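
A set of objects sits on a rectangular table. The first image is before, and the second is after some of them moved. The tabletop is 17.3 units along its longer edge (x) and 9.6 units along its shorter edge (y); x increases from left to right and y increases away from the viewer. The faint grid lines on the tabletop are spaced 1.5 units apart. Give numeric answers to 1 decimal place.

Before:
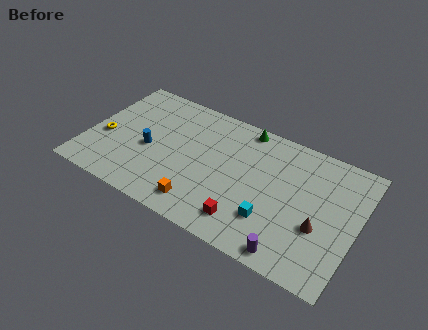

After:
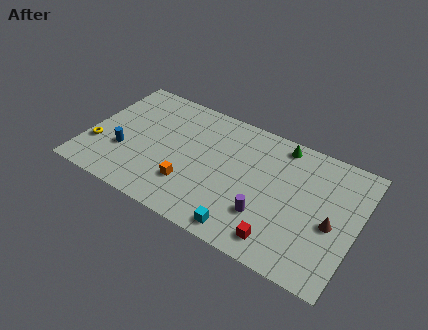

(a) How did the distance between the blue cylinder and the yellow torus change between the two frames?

-1.2

Before: roughly 2.9 units apart; after: 1.7. That's 1.2 units closer together.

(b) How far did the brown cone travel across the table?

0.9

The brown cone was near (15.1, 3.6) before and (15.8, 4.2) after, so it travelled √(0.7² + 0.6²) ≈ 0.9 units.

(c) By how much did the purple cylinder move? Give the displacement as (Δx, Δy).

(-1.9, 1.8)

The purple cylinder was at about (13.7, 1.0) and moved to about (11.8, 2.8).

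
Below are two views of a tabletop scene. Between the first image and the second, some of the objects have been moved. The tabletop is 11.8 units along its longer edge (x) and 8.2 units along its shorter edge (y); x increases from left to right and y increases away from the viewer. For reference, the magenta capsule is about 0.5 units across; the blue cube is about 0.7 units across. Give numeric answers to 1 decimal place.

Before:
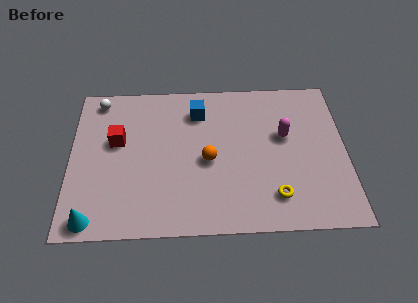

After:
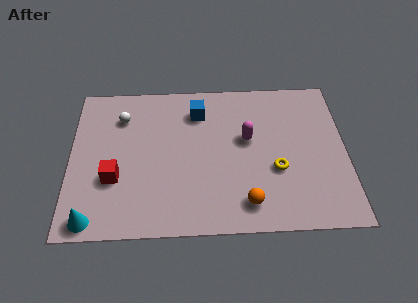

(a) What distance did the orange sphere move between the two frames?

2.8

The orange sphere was near (5.9, 3.7) before and (7.5, 1.4) after, so it travelled √(1.6² + 2.3²) ≈ 2.8 units.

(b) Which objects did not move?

the blue cube and the cyan cone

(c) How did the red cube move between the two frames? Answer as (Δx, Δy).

(-0.1, -2.0)

The red cube was at about (2.0, 4.9) and moved to about (1.9, 2.9).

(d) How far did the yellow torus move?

1.4

From (8.7, 1.7) to (8.8, 3.1), the yellow torus covered √(0.1² + 1.4²) ≈ 1.4 units.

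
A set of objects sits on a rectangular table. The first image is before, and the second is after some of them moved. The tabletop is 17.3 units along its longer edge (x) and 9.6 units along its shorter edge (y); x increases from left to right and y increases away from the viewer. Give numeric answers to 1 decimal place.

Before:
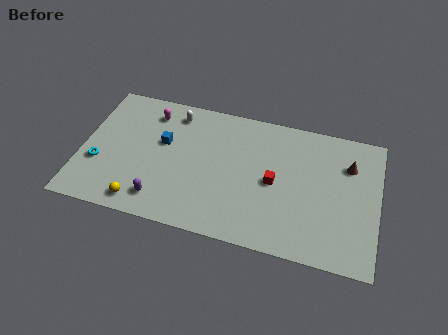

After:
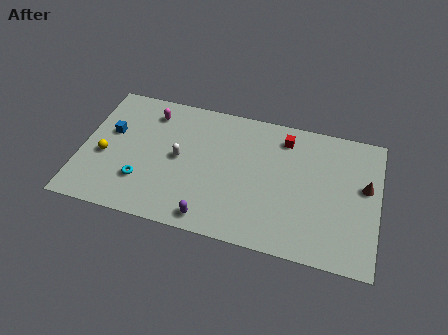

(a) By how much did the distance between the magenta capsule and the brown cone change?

+1.2

They were about 11.7 units apart before and 12.9 after — 1.2 units further apart.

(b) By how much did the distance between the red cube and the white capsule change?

-0.3

The distance was about 7.0 in the first image and 6.7 in the second, so they moved 0.3 units closer together.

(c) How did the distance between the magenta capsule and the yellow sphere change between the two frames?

-2.1

They were about 6.6 units apart before and 4.5 after — 2.1 units closer together.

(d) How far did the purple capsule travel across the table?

3.0

The purple capsule moved from about (4.9, 1.7) to (7.8, 1.1), a distance of √(2.9² + 0.6²) ≈ 3.0.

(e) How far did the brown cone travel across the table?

1.6

The brown cone moved from about (15.5, 6.9) to (16.5, 5.6), a distance of √(1.0² + 1.3²) ≈ 1.6.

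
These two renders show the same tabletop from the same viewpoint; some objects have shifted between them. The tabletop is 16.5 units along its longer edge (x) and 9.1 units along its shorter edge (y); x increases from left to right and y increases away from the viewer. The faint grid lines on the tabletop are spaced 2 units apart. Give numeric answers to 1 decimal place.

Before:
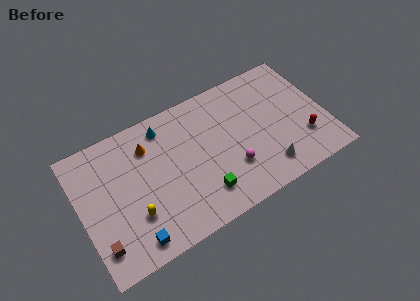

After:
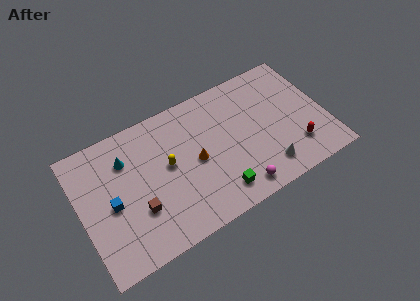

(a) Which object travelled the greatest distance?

the orange cone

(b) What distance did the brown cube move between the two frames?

2.9

From (0.9, 1.9) to (3.6, 3.0), the brown cube covered √(2.7² + 1.1²) ≈ 2.9 units.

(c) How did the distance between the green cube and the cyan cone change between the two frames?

+1.5

They were about 6.0 units apart before and 7.5 after — 1.5 units further apart.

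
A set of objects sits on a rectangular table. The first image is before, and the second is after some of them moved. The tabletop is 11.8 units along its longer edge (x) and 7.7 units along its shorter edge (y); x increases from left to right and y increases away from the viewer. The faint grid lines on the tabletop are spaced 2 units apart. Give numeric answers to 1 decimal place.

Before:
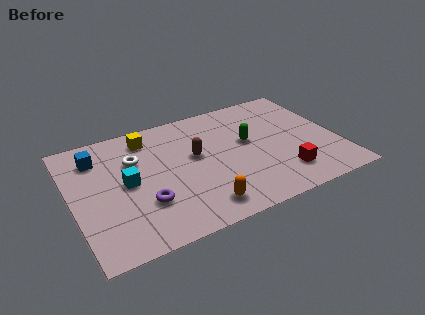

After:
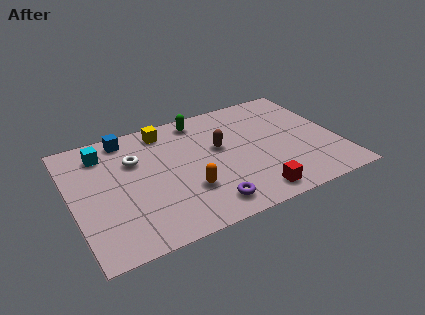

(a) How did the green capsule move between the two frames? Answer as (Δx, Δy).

(-1.9, 2.3)

The green capsule started near (7.9, 4.4) and ended near (6.0, 6.7).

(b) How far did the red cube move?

1.7

From (9.1, 1.7) to (7.6, 1.0), the red cube covered √(1.5² + 0.7²) ≈ 1.7 units.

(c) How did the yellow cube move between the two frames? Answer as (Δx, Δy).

(0.8, 0.2)

From the two frames, the yellow cube sits at roughly (3.6, 6.4) before and (4.4, 6.6) after.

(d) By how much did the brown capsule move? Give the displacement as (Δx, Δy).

(1.1, 0.1)

From the two frames, the brown capsule sits at roughly (5.5, 4.4) before and (6.6, 4.5) after.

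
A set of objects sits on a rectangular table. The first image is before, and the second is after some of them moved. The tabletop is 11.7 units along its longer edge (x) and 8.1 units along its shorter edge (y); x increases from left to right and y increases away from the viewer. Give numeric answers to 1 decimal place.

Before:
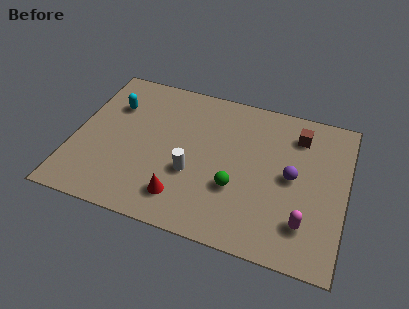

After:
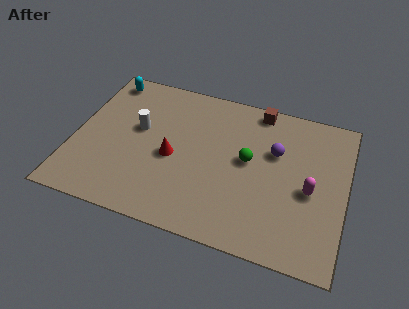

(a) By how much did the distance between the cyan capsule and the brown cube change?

-1.3

The distance was about 8.0 in the first image and 6.7 in the second, so they moved 1.3 units closer together.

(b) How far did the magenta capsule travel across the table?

1.7

The magenta capsule was near (10.1, 1.9) before and (10.2, 3.6) after, so it travelled √(0.1² + 1.7²) ≈ 1.7 units.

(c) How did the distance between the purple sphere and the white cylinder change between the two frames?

+1.6

They were about 4.3 units apart before and 5.9 after — 1.6 units further apart.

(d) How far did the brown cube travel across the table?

2.0

The brown cube was near (9.5, 6.4) before and (7.7, 7.3) after, so it travelled √(1.8² + 0.9²) ≈ 2.0 units.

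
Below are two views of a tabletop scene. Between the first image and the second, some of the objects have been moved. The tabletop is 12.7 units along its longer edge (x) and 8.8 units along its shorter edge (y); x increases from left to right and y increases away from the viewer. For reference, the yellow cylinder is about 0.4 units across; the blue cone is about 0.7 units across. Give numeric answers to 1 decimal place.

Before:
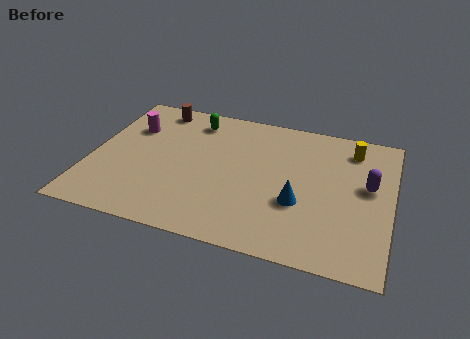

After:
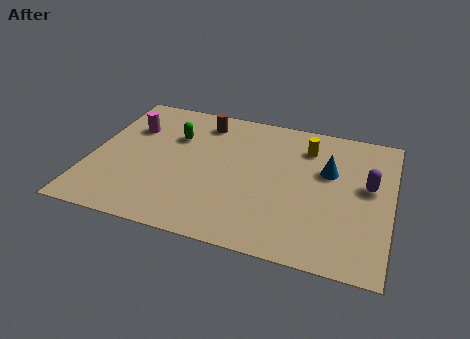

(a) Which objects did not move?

the purple capsule and the magenta cylinder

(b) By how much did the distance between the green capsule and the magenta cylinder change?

-1.0

The distance was about 2.9 in the first image and 1.9 in the second, so they moved 1.0 units closer together.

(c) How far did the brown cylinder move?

2.1

From (2.4, 7.7) to (4.5, 7.3), the brown cylinder covered √(2.1² + 0.4²) ≈ 2.1 units.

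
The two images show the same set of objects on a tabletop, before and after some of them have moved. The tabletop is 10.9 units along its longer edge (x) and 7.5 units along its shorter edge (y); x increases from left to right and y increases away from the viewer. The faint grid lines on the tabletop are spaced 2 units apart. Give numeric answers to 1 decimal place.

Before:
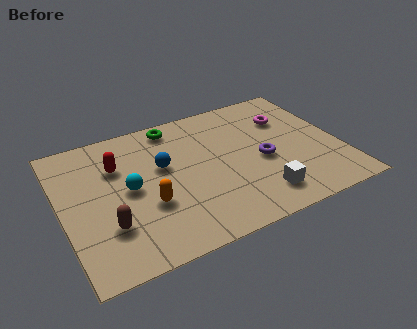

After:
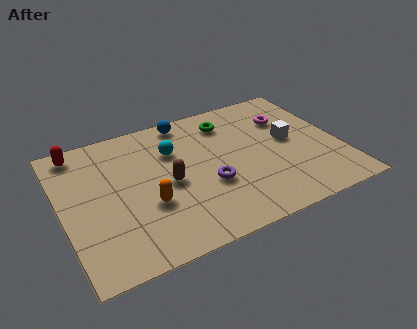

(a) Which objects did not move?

the orange capsule and the magenta torus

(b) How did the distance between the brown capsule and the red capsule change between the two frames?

+1.4

Before: roughly 3.1 units apart; after: 4.5. That's 1.4 units further apart.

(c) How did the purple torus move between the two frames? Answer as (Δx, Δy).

(-2.2, -0.5)

The purple torus started near (7.8, 3.3) and ended near (5.6, 2.8).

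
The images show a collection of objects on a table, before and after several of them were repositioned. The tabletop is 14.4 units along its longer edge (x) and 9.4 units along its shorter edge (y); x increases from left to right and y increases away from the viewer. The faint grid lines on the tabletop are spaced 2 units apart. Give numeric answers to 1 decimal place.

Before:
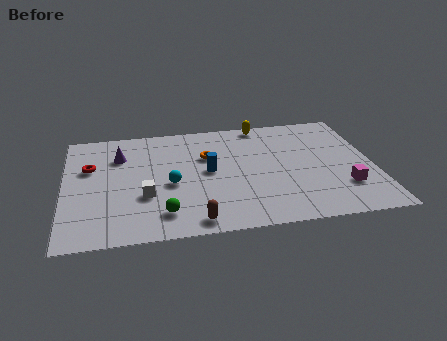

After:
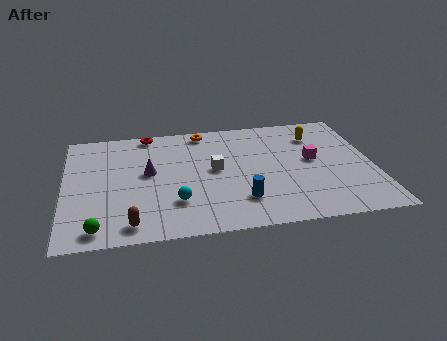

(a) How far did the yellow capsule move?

2.9

The yellow capsule moved from about (9.4, 8.6) to (11.9, 7.2), a distance of √(2.5² + 1.4²) ≈ 2.9.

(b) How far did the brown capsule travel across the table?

2.9

From (5.9, 1.0) to (3.0, 1.2), the brown capsule covered √(2.9² + 0.2²) ≈ 2.9 units.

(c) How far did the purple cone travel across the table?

2.1

The purple cone was near (2.6, 6.8) before and (3.9, 5.2) after, so it travelled √(1.3² + 1.6²) ≈ 2.1 units.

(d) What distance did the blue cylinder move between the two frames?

3.0

From (6.7, 4.9) to (8.1, 2.3), the blue cylinder covered √(1.4² + 2.6²) ≈ 3.0 units.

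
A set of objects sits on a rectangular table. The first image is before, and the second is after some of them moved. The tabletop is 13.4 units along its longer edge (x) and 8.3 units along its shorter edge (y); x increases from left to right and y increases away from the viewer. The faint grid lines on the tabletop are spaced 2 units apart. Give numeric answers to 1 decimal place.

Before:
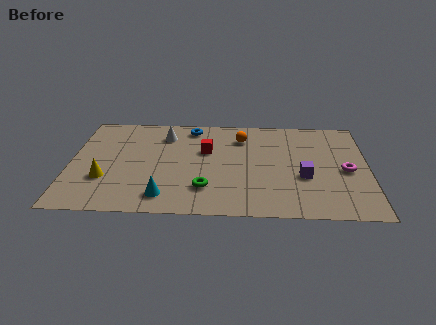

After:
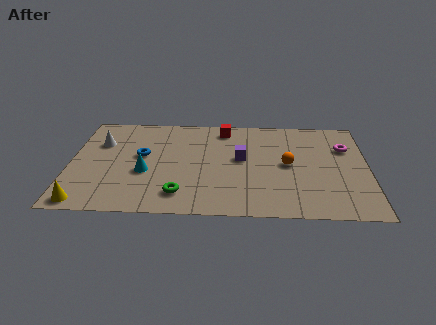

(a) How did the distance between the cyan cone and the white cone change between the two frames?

-1.9

The distance was about 5.1 in the first image and 3.2 in the second, so they moved 1.9 units closer together.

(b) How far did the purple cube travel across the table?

3.1

The purple cube moved from about (10.5, 3.2) to (7.7, 4.6), a distance of √(2.8² + 1.4²) ≈ 3.1.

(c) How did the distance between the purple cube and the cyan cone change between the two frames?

-2.0

Before: roughly 6.5 units apart; after: 4.5. That's 2.0 units closer together.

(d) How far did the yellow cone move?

2.1

The yellow cone was near (1.6, 2.7) before and (0.8, 0.8) after, so it travelled √(0.8² + 1.9²) ≈ 2.1 units.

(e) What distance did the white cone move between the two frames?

3.0

The white cone was near (4.2, 6.5) before and (1.3, 5.7) after, so it travelled √(2.9² + 0.8²) ≈ 3.0 units.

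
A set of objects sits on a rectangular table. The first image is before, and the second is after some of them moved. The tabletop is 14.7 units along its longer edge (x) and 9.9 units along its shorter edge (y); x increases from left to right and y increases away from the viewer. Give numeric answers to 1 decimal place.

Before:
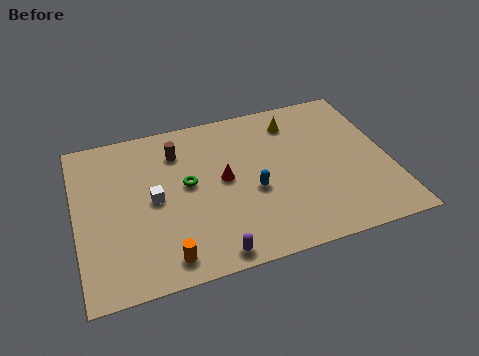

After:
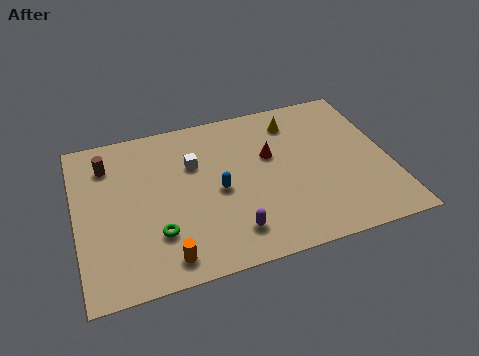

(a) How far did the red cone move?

2.5

The red cone moved from about (6.9, 5.2) to (9.2, 6.1), a distance of √(2.3² + 0.9²) ≈ 2.5.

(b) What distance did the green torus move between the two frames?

3.1

The green torus moved from about (5.2, 5.4) to (3.6, 2.8), a distance of √(1.6² + 2.6²) ≈ 3.1.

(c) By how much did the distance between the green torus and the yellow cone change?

+2.7

Before: roughly 5.9 units apart; after: 8.6. That's 2.7 units further apart.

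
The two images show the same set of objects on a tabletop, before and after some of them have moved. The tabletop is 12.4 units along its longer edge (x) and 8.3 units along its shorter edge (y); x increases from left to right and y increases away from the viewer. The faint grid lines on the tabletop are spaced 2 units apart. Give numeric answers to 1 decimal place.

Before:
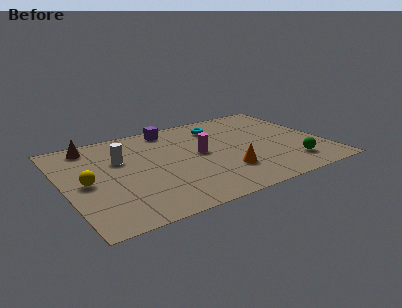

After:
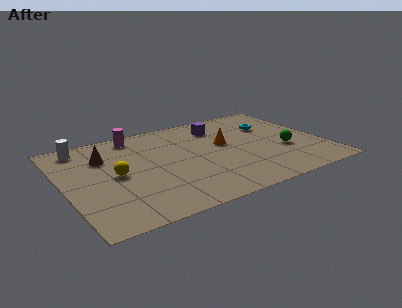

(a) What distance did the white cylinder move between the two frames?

2.4

The white cylinder moved from about (2.8, 5.4) to (1.2, 7.2), a distance of √(1.6² + 1.8²) ≈ 2.4.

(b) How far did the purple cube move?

2.4

From (5.5, 7.3) to (7.8, 6.5), the purple cube covered √(2.3² + 0.8²) ≈ 2.4 units.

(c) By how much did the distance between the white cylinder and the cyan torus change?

+4.1

They were about 5.1 units apart before and 9.2 after — 4.1 units further apart.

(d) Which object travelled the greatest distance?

the magenta cylinder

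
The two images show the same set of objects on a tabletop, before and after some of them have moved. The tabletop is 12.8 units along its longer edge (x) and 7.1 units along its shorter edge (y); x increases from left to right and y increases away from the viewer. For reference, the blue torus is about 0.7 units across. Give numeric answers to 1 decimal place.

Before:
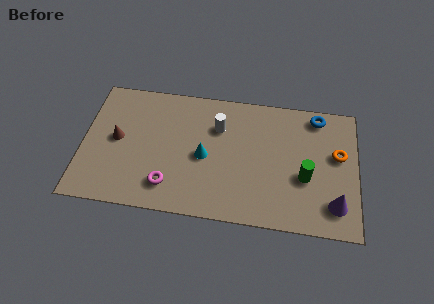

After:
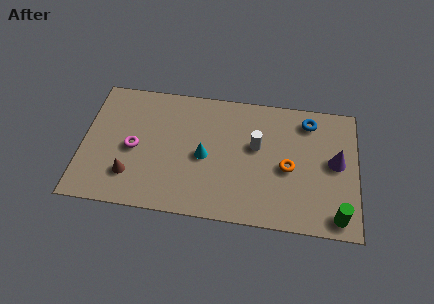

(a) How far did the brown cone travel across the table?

2.0

From (1.6, 3.7) to (2.3, 1.8), the brown cone covered √(0.7² + 1.9²) ≈ 2.0 units.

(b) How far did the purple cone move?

2.3

The purple cone moved from about (11.8, 1.5) to (11.8, 3.8), a distance of √(0.0² + 2.3²) ≈ 2.3.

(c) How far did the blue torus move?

0.5

From (10.9, 6.2) to (10.5, 5.9), the blue torus covered √(0.4² + 0.3²) ≈ 0.5 units.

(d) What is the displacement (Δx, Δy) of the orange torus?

(-2.3, -1.0)

The orange torus was at about (11.9, 4.2) and moved to about (9.6, 3.2).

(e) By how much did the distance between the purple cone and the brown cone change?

-0.7

They were about 10.4 units apart before and 9.7 after — 0.7 units closer together.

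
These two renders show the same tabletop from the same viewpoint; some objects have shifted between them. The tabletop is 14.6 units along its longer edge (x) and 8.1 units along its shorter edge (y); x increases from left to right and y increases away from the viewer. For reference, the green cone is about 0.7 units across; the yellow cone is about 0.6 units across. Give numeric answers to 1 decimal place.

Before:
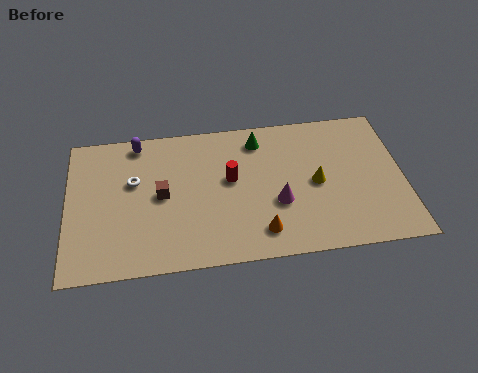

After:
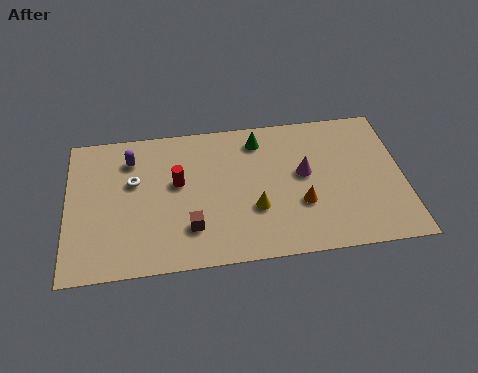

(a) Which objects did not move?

the green cone and the white torus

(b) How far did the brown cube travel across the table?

2.3

The brown cube was near (4.1, 4.1) before and (5.3, 2.1) after, so it travelled √(1.2² + 2.0²) ≈ 2.3 units.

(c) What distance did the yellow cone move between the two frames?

2.9

The yellow cone moved from about (10.8, 3.9) to (8.1, 2.8), a distance of √(2.7² + 1.1²) ≈ 2.9.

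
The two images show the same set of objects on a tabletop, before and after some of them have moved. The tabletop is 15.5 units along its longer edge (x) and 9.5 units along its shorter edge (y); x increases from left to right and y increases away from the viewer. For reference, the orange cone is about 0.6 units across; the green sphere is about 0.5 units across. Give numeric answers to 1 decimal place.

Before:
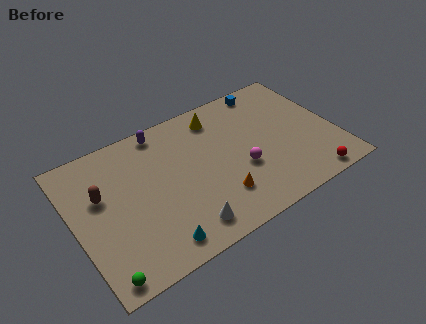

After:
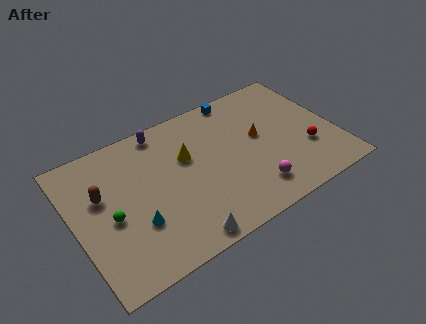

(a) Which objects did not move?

the purple capsule and the brown capsule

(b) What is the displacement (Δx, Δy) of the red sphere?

(0.2, 2.2)

The red sphere started near (13.4, 0.9) and ended near (13.6, 3.1).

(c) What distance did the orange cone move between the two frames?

4.2

From (8.1, 2.4) to (11.1, 5.3), the orange cone covered √(3.0² + 2.9²) ≈ 4.2 units.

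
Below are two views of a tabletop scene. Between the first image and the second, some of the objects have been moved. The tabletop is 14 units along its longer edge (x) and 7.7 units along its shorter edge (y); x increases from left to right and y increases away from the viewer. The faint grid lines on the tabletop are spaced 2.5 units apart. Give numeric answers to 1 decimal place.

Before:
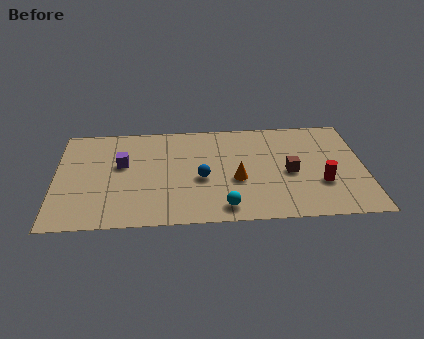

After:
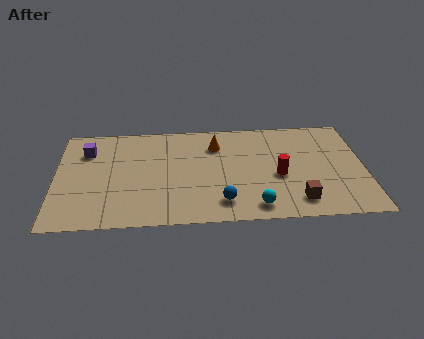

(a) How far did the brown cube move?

2.1

From (10.6, 3.5) to (10.9, 1.4), the brown cube covered √(0.3² + 2.1²) ≈ 2.1 units.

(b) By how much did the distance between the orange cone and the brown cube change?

+3.3

The distance was about 2.4 in the first image and 5.7 in the second, so they moved 3.3 units further apart.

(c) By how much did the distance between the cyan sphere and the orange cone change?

+2.9

The distance was about 2.1 in the first image and 5.0 in the second, so they moved 2.9 units further apart.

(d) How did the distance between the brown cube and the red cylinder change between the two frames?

+0.4

The distance was about 1.7 in the first image and 2.1 in the second, so they moved 0.4 units further apart.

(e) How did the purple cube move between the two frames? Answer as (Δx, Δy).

(-1.6, 1.1)

The purple cube started near (3.0, 4.6) and ended near (1.4, 5.7).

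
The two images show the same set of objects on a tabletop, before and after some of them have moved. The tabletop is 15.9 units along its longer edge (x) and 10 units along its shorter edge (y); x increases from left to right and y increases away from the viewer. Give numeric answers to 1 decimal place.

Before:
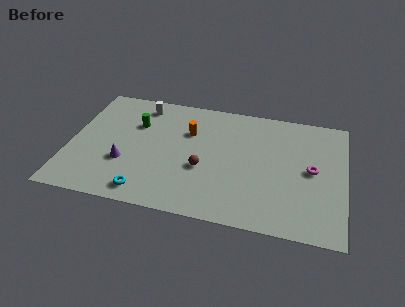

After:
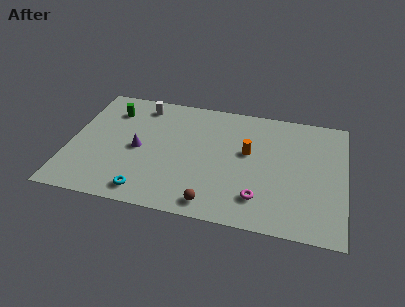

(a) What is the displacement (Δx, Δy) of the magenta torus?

(-2.9, -2.9)

From the two frames, the magenta torus sits at roughly (14.0, 5.1) before and (11.1, 2.2) after.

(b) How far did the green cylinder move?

1.7

From (3.7, 6.8) to (2.2, 7.7), the green cylinder covered √(1.5² + 0.9²) ≈ 1.7 units.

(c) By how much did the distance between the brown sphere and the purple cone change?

+1.2

The distance was about 4.5 in the first image and 5.7 in the second, so they moved 1.2 units further apart.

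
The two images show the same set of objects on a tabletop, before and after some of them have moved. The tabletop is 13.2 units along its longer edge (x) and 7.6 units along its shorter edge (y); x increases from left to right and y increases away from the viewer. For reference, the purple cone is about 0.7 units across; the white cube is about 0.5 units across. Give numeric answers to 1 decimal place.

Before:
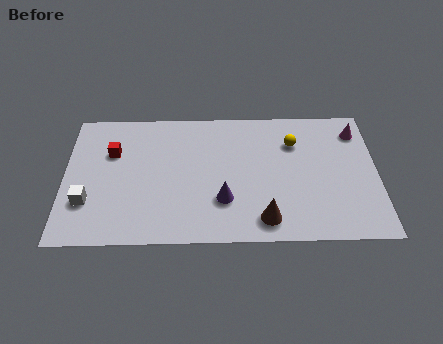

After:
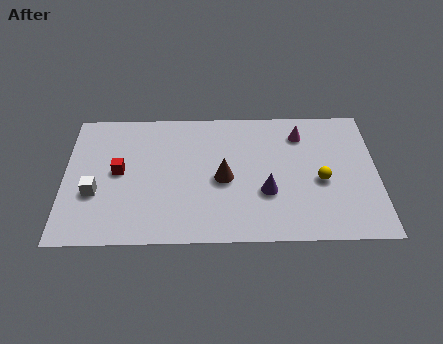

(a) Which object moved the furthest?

the brown cone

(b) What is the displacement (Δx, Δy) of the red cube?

(0.3, -1.1)

The red cube was at about (2.0, 5.1) and moved to about (2.3, 4.0).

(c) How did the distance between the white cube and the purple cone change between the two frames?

+1.5

The distance was about 5.7 in the first image and 7.2 in the second, so they moved 1.5 units further apart.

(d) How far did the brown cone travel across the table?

2.9

From (8.4, 1.2) to (6.7, 3.5), the brown cone covered √(1.7² + 2.3²) ≈ 2.9 units.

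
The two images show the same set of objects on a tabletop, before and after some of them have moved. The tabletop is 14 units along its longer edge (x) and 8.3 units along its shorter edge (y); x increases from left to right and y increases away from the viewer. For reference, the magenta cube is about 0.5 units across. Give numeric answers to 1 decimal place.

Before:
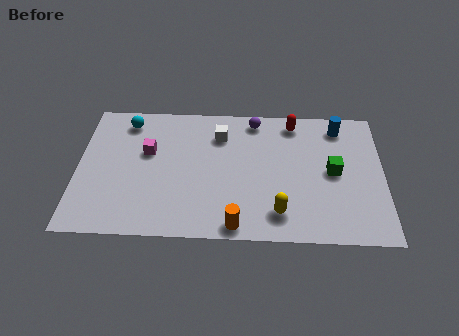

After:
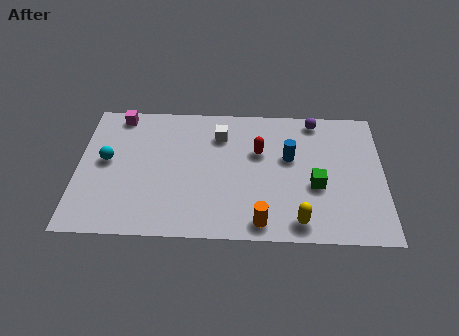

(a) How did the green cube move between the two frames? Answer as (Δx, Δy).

(-0.8, -0.9)

The green cube was at about (11.7, 4.2) and moved to about (10.9, 3.3).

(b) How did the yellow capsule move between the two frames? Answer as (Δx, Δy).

(0.9, -0.5)

From the two frames, the yellow capsule sits at roughly (9.2, 1.6) before and (10.1, 1.1) after.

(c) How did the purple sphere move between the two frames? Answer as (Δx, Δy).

(2.8, 0.1)

The purple sphere was at about (8.1, 7.3) and moved to about (10.9, 7.4).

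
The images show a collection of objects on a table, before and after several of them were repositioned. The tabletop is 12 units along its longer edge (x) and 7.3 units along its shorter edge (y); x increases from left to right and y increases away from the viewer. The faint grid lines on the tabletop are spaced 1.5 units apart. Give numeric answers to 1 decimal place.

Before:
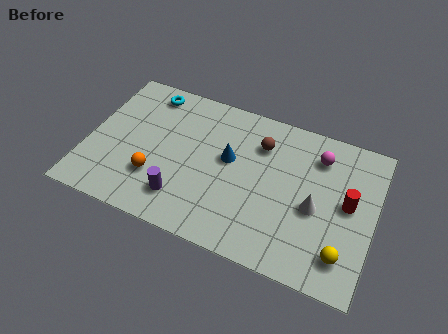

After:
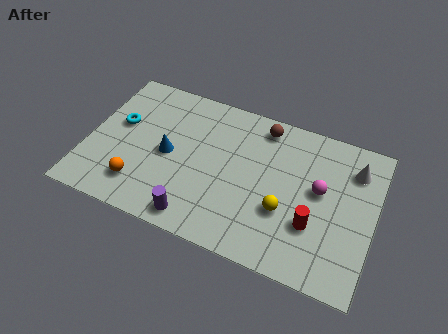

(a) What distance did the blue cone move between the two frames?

2.6

From (5.9, 4.2) to (3.4, 3.5), the blue cone covered √(2.5² + 0.7²) ≈ 2.6 units.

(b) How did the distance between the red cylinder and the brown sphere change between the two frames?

+0.5

The distance was about 4.1 in the first image and 4.6 in the second, so they moved 0.5 units further apart.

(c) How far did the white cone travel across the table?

2.8

The white cone moved from about (9.6, 3.2) to (11.0, 5.6), a distance of √(1.4² + 2.4²) ≈ 2.8.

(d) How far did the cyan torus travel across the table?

2.2

The cyan torus was near (2.2, 6.3) before and (1.2, 4.3) after, so it travelled √(1.0² + 2.0²) ≈ 2.2 units.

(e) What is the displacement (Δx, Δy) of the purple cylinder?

(0.7, -0.7)

The purple cylinder started near (4.2, 1.6) and ended near (4.9, 0.9).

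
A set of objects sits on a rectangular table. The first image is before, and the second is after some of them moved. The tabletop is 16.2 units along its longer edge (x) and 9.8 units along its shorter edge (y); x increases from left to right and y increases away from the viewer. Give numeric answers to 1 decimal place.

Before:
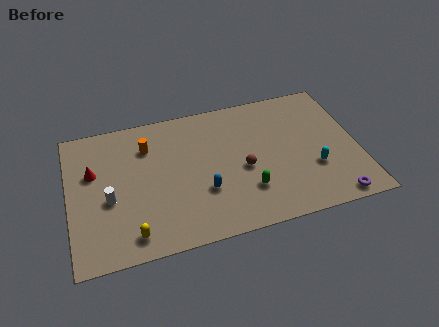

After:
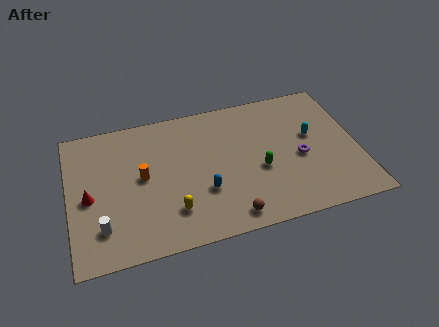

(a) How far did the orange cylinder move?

2.1

The orange cylinder was near (4.5, 7.3) before and (4.1, 5.2) after, so it travelled √(0.4² + 2.1²) ≈ 2.1 units.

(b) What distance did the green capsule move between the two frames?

1.5

The green capsule moved from about (9.8, 2.7) to (10.6, 4.0), a distance of √(0.8² + 1.3²) ≈ 1.5.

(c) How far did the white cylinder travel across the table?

1.9

From (2.2, 4.1) to (1.7, 2.3), the white cylinder covered √(0.5² + 1.8²) ≈ 1.9 units.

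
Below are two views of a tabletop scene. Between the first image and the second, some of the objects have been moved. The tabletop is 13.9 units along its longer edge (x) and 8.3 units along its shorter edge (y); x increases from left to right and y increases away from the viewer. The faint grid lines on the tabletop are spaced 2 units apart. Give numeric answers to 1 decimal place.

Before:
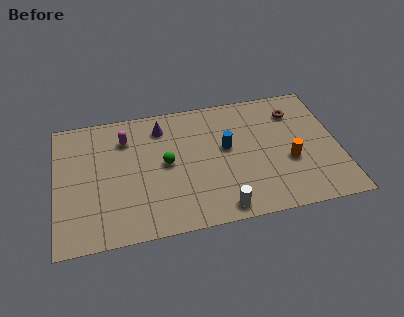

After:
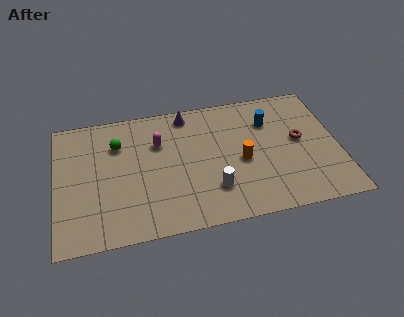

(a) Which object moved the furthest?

the green sphere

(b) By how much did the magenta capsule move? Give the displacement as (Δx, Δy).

(1.6, -0.6)

The magenta capsule started near (3.5, 6.3) and ended near (5.1, 5.7).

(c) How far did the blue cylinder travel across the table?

2.6

From (8.4, 4.7) to (10.6, 6.0), the blue cylinder covered √(2.2² + 1.3²) ≈ 2.6 units.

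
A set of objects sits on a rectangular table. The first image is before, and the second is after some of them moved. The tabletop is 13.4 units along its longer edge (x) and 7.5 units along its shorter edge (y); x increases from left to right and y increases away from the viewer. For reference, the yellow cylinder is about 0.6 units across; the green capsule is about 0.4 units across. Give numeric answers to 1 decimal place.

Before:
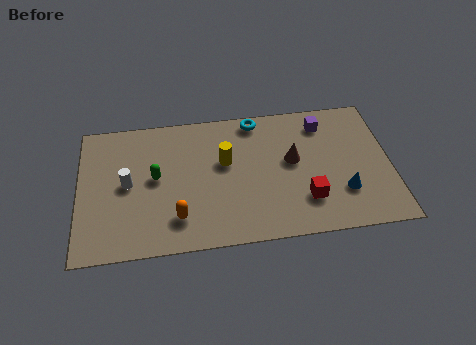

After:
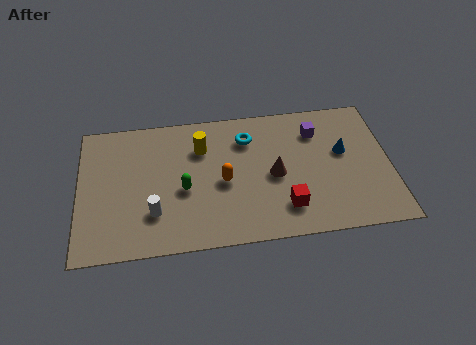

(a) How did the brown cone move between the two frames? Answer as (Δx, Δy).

(-0.8, -0.7)

From the two frames, the brown cone sits at roughly (9.2, 4.2) before and (8.4, 3.5) after.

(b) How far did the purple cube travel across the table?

0.5

The purple cube was near (10.6, 6.1) before and (10.3, 5.7) after, so it travelled √(0.3² + 0.4²) ≈ 0.5 units.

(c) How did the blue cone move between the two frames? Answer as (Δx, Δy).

(0.1, 2.2)

From the two frames, the blue cone sits at roughly (11.3, 2.2) before and (11.4, 4.4) after.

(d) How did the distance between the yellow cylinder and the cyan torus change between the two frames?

-0.6

Before: roughly 2.6 units apart; after: 2.0. That's 0.6 units closer together.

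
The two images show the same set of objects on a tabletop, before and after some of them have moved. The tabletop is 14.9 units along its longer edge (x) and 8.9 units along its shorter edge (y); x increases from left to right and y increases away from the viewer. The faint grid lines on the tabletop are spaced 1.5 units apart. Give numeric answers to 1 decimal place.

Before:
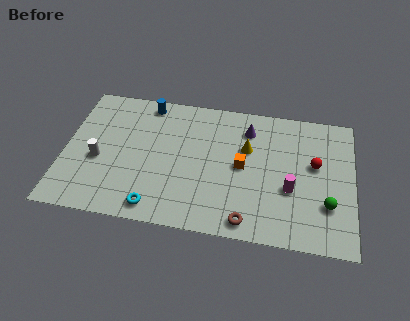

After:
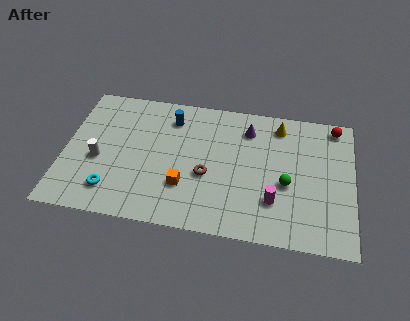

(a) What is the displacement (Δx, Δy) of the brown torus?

(-2.2, 2.6)

The brown torus was at about (9.6, 1.0) and moved to about (7.4, 3.6).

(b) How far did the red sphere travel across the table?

2.9

The red sphere moved from about (12.9, 5.2) to (13.9, 7.9), a distance of √(1.0² + 2.7²) ≈ 2.9.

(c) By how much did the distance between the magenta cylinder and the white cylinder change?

-0.7

Before: roughly 9.9 units apart; after: 9.2. That's 0.7 units closer together.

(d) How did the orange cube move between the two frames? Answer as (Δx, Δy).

(-2.9, -1.8)

The orange cube started near (9.2, 4.5) and ended near (6.3, 2.7).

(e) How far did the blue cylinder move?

1.5

The blue cylinder was near (4.1, 7.9) before and (5.4, 7.1) after, so it travelled √(1.3² + 0.8²) ≈ 1.5 units.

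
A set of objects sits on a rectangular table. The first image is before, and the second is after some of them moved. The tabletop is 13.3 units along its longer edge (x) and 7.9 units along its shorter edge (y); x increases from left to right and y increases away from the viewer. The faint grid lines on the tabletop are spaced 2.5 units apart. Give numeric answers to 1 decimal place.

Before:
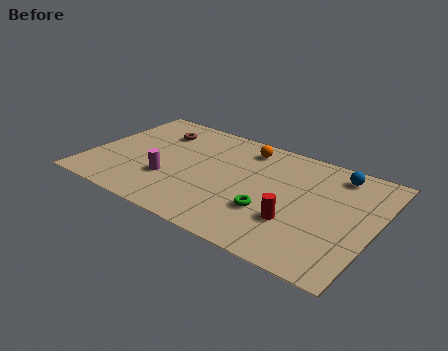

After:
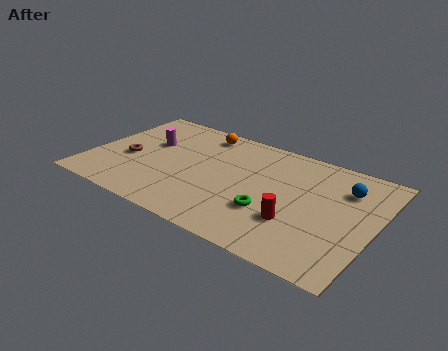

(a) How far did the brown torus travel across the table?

2.8

From (2.7, 6.0) to (1.8, 3.3), the brown torus covered √(0.9² + 2.7²) ≈ 2.8 units.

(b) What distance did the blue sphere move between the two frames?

1.0

The blue sphere moved from about (11.2, 6.7) to (11.7, 5.8), a distance of √(0.5² + 0.9²) ≈ 1.0.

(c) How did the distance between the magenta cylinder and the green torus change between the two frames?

+1.8

They were about 4.8 units apart before and 6.6 after — 1.8 units further apart.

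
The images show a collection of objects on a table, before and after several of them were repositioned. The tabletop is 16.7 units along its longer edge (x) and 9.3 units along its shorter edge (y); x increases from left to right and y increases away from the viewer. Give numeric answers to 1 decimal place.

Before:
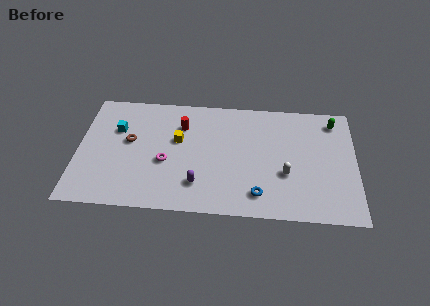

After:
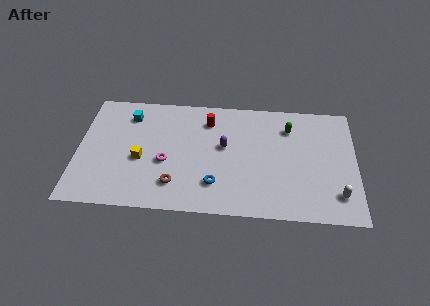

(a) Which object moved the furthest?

the brown torus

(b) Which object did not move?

the magenta torus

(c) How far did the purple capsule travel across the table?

3.4

The purple capsule was near (7.3, 2.2) before and (8.8, 5.3) after, so it travelled √(1.5² + 3.1²) ≈ 3.4 units.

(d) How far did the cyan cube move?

1.4

The cyan cube was near (2.3, 6.2) before and (3.0, 7.4) after, so it travelled √(0.7² + 1.2²) ≈ 1.4 units.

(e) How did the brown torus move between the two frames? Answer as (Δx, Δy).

(2.8, -3.2)

The brown torus was at about (3.1, 5.3) and moved to about (5.9, 2.1).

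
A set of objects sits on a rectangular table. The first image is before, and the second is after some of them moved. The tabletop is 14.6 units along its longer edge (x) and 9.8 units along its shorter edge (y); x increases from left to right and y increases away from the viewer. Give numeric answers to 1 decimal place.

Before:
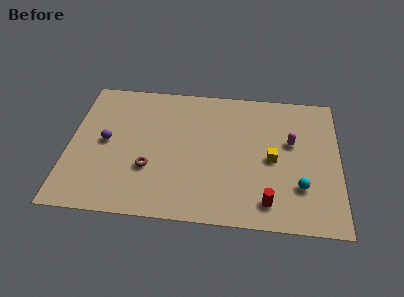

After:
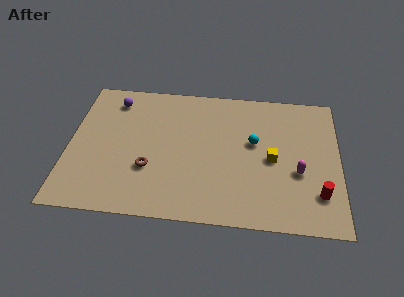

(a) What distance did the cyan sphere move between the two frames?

3.8

The cyan sphere was near (12.5, 2.8) before and (10.0, 5.7) after, so it travelled √(2.5² + 2.9²) ≈ 3.8 units.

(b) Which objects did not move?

the yellow cube and the brown torus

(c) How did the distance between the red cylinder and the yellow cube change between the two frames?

+0.3

The distance was about 3.0 in the first image and 3.3 in the second, so they moved 0.3 units further apart.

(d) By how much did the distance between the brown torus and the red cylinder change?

+2.5

Before: roughly 6.6 units apart; after: 9.1. That's 2.5 units further apart.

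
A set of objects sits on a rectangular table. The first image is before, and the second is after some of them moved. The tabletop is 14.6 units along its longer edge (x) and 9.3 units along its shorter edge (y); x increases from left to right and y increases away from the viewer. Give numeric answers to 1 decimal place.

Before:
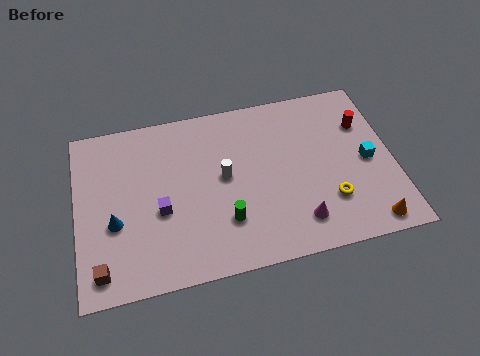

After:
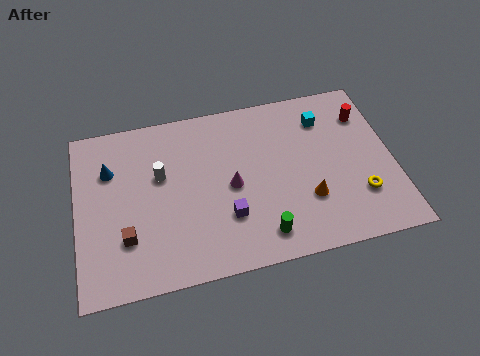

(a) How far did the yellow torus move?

1.4

From (11.5, 2.6) to (12.9, 2.6), the yellow torus covered √(1.4² + 0.0²) ≈ 1.4 units.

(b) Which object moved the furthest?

the magenta cone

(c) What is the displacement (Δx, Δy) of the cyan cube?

(-1.8, 2.8)

The cyan cube was at about (13.4, 4.4) and moved to about (11.6, 7.2).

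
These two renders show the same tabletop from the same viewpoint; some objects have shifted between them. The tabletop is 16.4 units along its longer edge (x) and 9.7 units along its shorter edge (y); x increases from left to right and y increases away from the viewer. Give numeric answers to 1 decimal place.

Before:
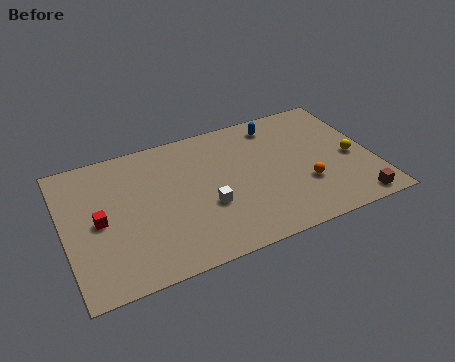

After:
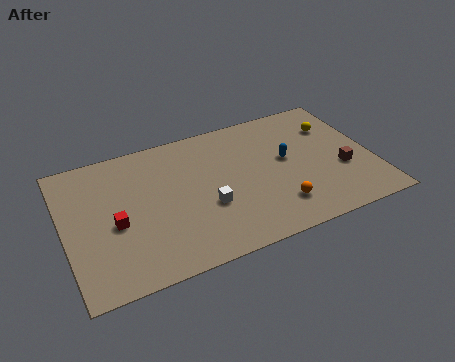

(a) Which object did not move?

the white cube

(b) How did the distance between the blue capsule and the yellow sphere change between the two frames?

-2.1

The distance was about 5.3 in the first image and 3.2 in the second, so they moved 2.1 units closer together.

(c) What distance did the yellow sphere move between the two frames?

2.8

The yellow sphere was near (15.3, 4.3) before and (14.7, 7.0) after, so it travelled √(0.6² + 2.7²) ≈ 2.8 units.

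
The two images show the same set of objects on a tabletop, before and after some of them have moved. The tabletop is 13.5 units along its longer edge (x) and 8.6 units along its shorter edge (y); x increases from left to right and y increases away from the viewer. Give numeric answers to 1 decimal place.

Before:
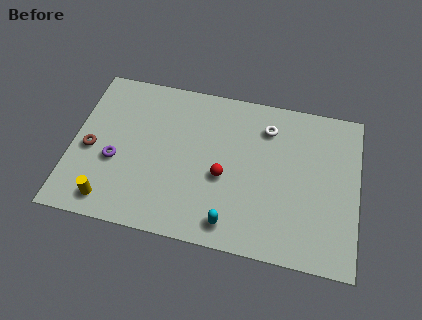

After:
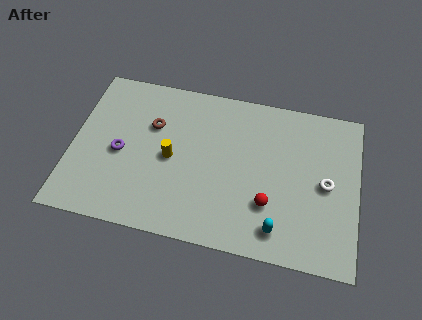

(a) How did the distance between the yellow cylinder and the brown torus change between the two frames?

-0.9

They were about 2.8 units apart before and 1.9 after — 0.9 units closer together.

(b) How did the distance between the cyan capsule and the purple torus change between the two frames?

+2.0

Before: roughly 6.0 units apart; after: 8.0. That's 2.0 units further apart.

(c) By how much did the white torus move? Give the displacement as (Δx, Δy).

(2.9, -2.5)

The white torus started near (9.1, 6.7) and ended near (12.0, 4.2).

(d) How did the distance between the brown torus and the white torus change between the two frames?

-0.3

They were about 8.7 units apart before and 8.4 after — 0.3 units closer together.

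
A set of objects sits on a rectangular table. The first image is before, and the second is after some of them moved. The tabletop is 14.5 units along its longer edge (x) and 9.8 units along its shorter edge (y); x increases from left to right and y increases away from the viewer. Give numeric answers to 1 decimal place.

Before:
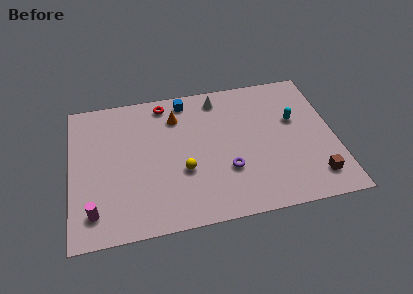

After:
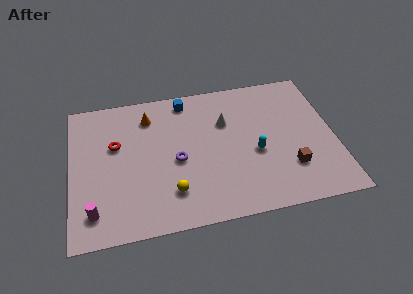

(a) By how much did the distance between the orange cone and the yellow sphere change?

+1.7

They were about 3.9 units apart before and 5.6 after — 1.7 units further apart.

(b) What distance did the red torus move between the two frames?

3.8

From (5.3, 8.6) to (2.5, 6.1), the red torus covered √(2.8² + 2.5²) ≈ 3.8 units.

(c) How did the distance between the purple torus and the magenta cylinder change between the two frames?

-2.1

The distance was about 7.4 in the first image and 5.3 in the second, so they moved 2.1 units closer together.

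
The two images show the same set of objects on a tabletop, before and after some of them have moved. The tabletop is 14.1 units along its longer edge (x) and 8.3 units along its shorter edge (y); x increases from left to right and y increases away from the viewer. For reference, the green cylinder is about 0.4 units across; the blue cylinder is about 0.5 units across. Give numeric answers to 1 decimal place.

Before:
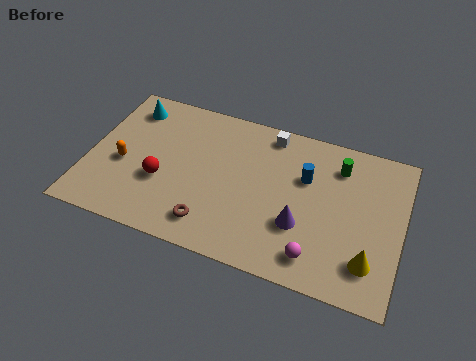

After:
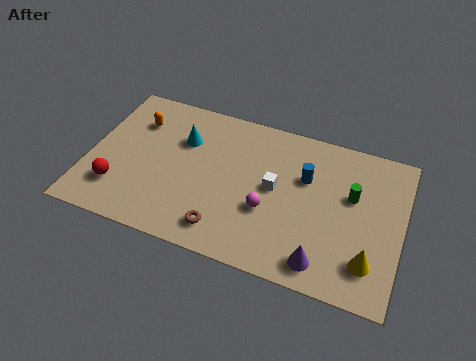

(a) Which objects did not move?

the blue cylinder and the yellow cone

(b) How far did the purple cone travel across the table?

1.9

From (9.7, 2.8) to (10.8, 1.2), the purple cone covered √(1.1² + 1.6²) ≈ 1.9 units.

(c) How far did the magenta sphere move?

2.9

The magenta sphere was near (10.5, 1.4) before and (8.2, 3.1) after, so it travelled √(2.3² + 1.7²) ≈ 2.9 units.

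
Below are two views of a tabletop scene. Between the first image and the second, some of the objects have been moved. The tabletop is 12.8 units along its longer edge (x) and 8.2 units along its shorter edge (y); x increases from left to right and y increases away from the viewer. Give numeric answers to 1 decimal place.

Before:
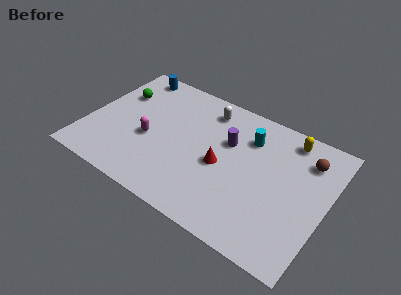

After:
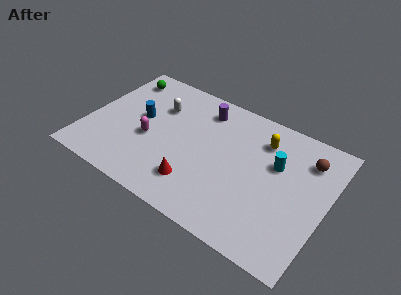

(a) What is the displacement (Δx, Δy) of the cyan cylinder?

(1.6, -0.9)

The cyan cylinder started near (8.4, 6.1) and ended near (10.0, 5.2).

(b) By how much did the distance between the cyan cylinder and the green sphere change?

+1.8

Before: roughly 7.1 units apart; after: 8.9. That's 1.8 units further apart.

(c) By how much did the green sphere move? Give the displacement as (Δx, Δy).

(-0.1, 1.2)

The green sphere started near (1.3, 5.6) and ended near (1.2, 6.8).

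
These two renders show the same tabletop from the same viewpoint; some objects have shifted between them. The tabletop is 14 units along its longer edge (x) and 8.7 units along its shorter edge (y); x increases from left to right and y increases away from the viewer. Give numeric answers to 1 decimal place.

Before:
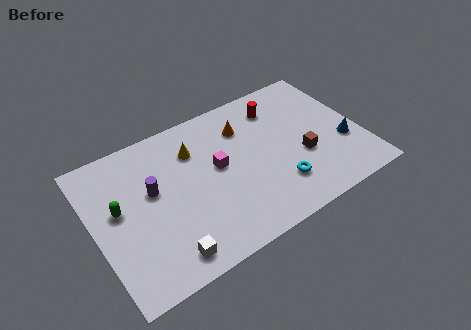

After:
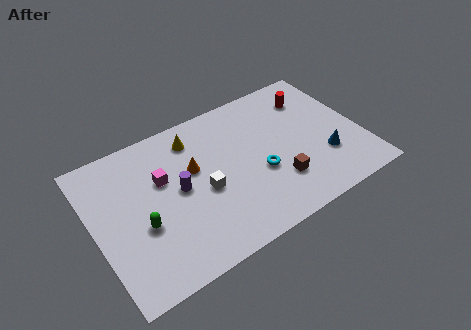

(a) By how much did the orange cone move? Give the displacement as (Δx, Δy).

(-2.9, -1.2)

From the two frames, the orange cone sits at roughly (8.2, 6.5) before and (5.3, 5.3) after.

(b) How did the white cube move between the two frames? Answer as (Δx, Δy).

(2.4, 2.6)

The white cube was at about (3.2, 1.2) and moved to about (5.6, 3.8).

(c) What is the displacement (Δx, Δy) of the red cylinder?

(1.8, -0.2)

From the two frames, the red cylinder sits at roughly (10.1, 6.9) before and (11.9, 6.7) after.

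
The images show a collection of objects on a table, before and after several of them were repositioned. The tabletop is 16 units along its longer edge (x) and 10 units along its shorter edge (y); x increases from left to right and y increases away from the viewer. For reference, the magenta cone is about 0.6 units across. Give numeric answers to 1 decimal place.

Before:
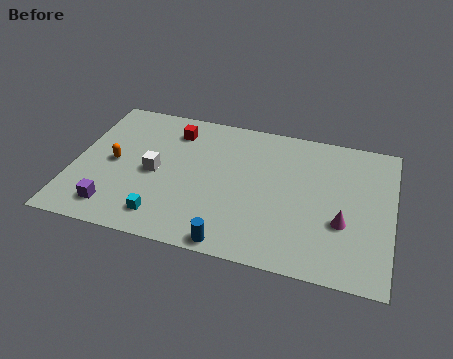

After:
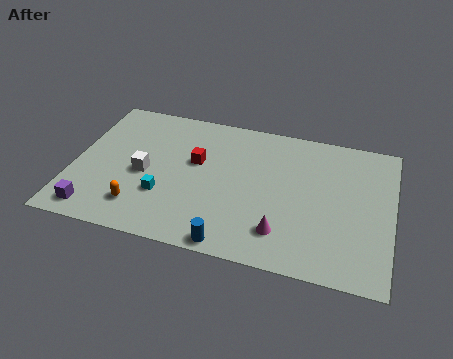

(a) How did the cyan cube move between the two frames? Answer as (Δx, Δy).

(-0.1, 1.5)

From the two frames, the cyan cube sits at roughly (4.8, 1.7) before and (4.7, 3.2) after.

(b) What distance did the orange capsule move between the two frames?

3.2

From (2.0, 4.9) to (3.6, 2.1), the orange capsule covered √(1.6² + 2.8²) ≈ 3.2 units.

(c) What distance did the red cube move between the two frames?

2.4

The red cube was near (4.8, 8.0) before and (6.1, 6.0) after, so it travelled √(1.3² + 2.0²) ≈ 2.4 units.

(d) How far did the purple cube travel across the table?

1.0

The purple cube was near (2.3, 1.7) before and (1.4, 1.3) after, so it travelled √(0.9² + 0.4²) ≈ 1.0 units.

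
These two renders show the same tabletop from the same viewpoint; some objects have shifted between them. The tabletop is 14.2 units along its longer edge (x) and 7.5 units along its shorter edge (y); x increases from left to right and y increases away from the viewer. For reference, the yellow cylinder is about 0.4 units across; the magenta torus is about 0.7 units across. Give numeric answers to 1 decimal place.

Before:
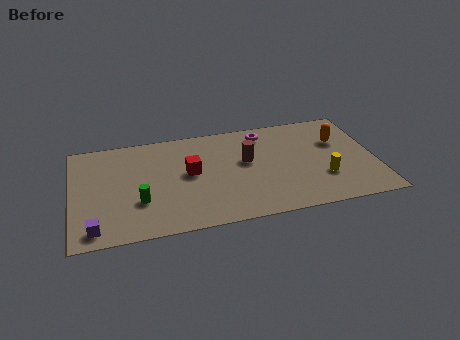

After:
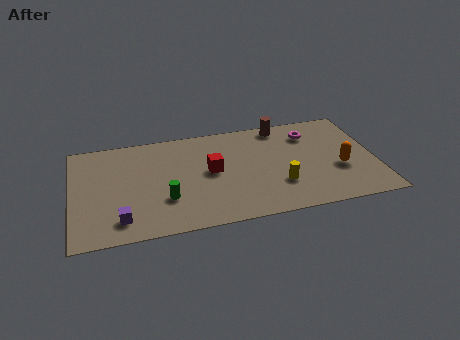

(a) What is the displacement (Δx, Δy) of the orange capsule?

(-0.1, -2.1)

From the two frames, the orange capsule sits at roughly (12.6, 5.0) before and (12.5, 2.9) after.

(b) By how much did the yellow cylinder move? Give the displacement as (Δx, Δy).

(-2.1, -0.1)

The yellow cylinder started near (11.7, 2.4) and ended near (9.6, 2.3).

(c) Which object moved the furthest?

the brown cylinder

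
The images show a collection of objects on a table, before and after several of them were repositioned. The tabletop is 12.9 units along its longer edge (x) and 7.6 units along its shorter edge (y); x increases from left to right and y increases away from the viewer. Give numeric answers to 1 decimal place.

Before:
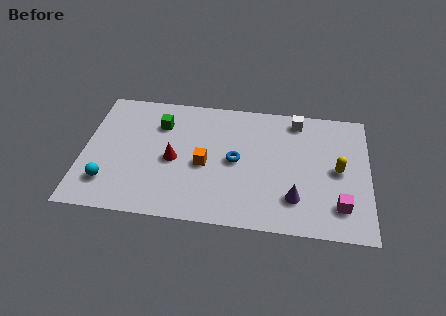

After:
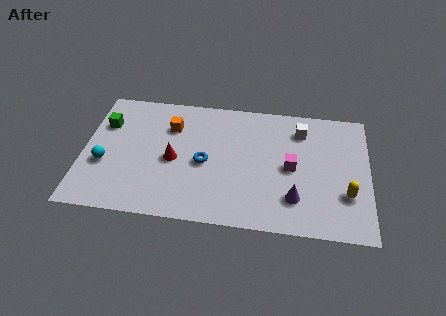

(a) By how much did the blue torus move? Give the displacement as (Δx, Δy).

(-1.4, -0.3)

The blue torus started near (6.9, 3.8) and ended near (5.5, 3.5).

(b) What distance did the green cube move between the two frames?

2.5

The green cube was near (3.4, 5.6) before and (0.9, 5.3) after, so it travelled √(2.5² + 0.3²) ≈ 2.5 units.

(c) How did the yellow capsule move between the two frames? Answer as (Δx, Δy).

(0.4, -1.4)

From the two frames, the yellow capsule sits at roughly (11.5, 3.8) before and (11.9, 2.4) after.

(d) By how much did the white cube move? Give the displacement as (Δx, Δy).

(0.2, -0.6)

The white cube started near (9.6, 6.6) and ended near (9.8, 6.0).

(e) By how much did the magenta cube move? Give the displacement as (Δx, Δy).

(-2.2, 2.0)

The magenta cube was at about (11.6, 1.7) and moved to about (9.4, 3.7).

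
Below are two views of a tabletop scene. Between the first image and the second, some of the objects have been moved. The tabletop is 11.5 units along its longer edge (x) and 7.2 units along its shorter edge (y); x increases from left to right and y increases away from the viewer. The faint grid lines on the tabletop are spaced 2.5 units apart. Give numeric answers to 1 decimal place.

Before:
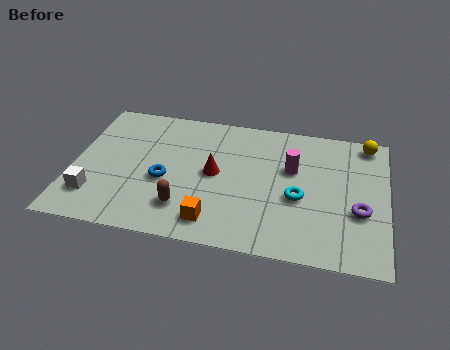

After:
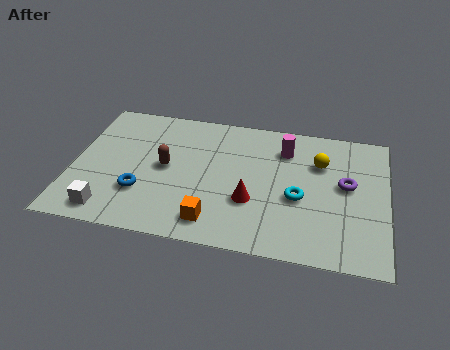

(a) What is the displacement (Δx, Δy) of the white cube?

(0.6, -0.7)

The white cube started near (0.9, 1.7) and ended near (1.5, 1.0).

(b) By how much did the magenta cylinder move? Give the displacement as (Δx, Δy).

(-0.3, 1.0)

From the two frames, the magenta cylinder sits at roughly (8.0, 4.5) before and (7.7, 5.5) after.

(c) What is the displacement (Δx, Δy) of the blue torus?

(-0.8, -0.8)

The blue torus started near (3.4, 3.0) and ended near (2.6, 2.2).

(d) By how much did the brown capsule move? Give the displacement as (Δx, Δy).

(-0.8, 2.0)

The brown capsule was at about (4.2, 1.7) and moved to about (3.4, 3.7).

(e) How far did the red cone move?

1.8

The red cone was near (5.2, 3.7) before and (6.6, 2.5) after, so it travelled √(1.4² + 1.2²) ≈ 1.8 units.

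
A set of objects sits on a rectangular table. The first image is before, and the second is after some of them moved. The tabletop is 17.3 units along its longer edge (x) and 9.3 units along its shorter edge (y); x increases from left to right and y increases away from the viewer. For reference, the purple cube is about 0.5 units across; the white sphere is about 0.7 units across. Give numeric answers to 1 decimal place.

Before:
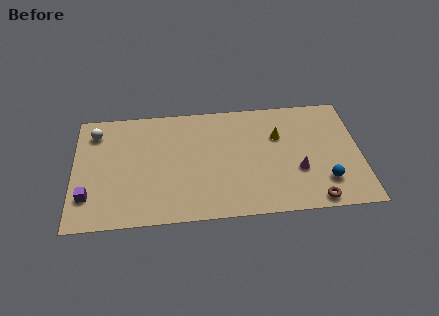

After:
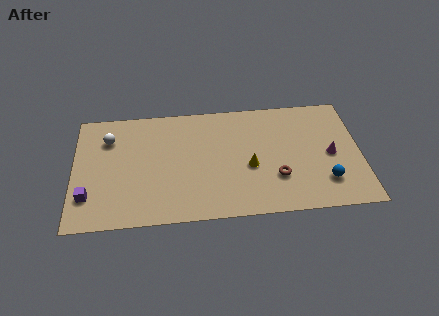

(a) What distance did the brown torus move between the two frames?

3.0

From (14.4, 0.9) to (12.2, 2.9), the brown torus covered √(2.2² + 2.0²) ≈ 3.0 units.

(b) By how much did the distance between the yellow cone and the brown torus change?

-3.8

Before: roughly 5.7 units apart; after: 1.9. That's 3.8 units closer together.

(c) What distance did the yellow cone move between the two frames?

2.9

The yellow cone was near (12.4, 6.2) before and (10.6, 3.9) after, so it travelled √(1.8² + 2.3²) ≈ 2.9 units.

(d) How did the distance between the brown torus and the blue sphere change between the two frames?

+1.4

They were about 1.6 units apart before and 3.0 after — 1.4 units further apart.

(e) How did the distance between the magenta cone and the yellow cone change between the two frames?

+1.8

The distance was about 3.1 in the first image and 4.9 in the second, so they moved 1.8 units further apart.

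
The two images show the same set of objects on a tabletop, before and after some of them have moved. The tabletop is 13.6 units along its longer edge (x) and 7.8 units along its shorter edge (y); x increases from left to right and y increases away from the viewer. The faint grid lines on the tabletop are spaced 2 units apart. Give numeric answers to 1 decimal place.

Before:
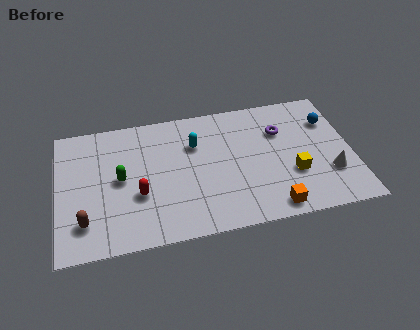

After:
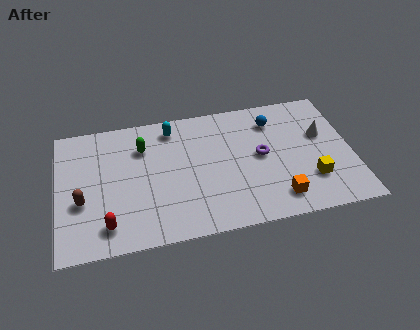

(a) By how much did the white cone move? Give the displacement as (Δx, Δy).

(-0.2, 2.4)

From the two frames, the white cone sits at roughly (12.5, 2.4) before and (12.3, 4.8) after.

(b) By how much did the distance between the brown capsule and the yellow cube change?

+0.9

They were about 9.6 units apart before and 10.5 after — 0.9 units further apart.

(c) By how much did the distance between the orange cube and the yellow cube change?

-0.3

They were about 2.1 units apart before and 1.8 after — 0.3 units closer together.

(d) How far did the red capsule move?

2.1

From (3.7, 2.9) to (2.2, 1.4), the red capsule covered √(1.5² + 1.5²) ≈ 2.1 units.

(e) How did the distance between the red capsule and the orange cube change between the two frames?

+1.5

They were about 6.3 units apart before and 7.8 after — 1.5 units further apart.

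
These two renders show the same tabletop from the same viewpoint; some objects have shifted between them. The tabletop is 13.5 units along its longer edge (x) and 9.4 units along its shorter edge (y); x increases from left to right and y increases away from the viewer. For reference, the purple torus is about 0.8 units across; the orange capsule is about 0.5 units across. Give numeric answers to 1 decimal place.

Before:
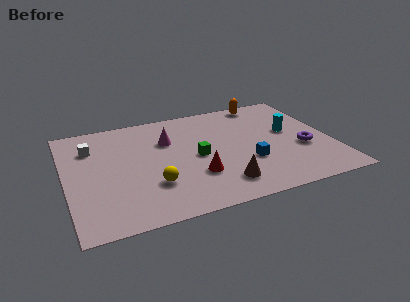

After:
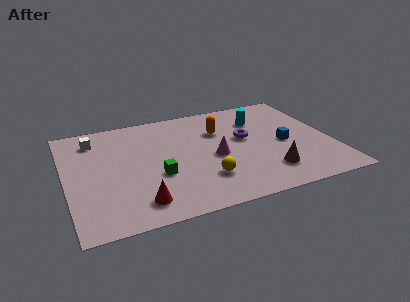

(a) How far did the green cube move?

2.3

The green cube was near (6.6, 4.5) before and (4.5, 3.5) after, so it travelled √(2.1² + 1.0²) ≈ 2.3 units.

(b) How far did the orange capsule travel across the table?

3.3

From (10.6, 8.5) to (8.0, 6.5), the orange capsule covered √(2.6² + 2.0²) ≈ 3.3 units.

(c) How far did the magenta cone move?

3.1

The magenta cone was near (5.3, 6.4) before and (7.5, 4.2) after, so it travelled √(2.2² + 2.2²) ≈ 3.1 units.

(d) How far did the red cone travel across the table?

3.3

From (6.4, 2.9) to (3.4, 1.6), the red cone covered √(3.0² + 1.3²) ≈ 3.3 units.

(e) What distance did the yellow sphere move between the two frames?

2.6

From (4.2, 2.8) to (6.8, 2.5), the yellow sphere covered √(2.6² + 0.3²) ≈ 2.6 units.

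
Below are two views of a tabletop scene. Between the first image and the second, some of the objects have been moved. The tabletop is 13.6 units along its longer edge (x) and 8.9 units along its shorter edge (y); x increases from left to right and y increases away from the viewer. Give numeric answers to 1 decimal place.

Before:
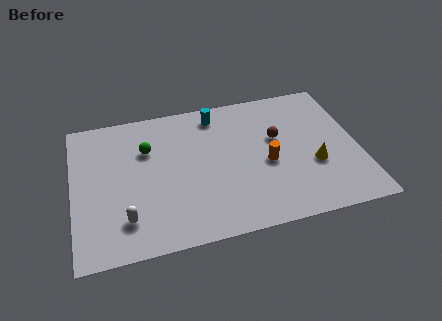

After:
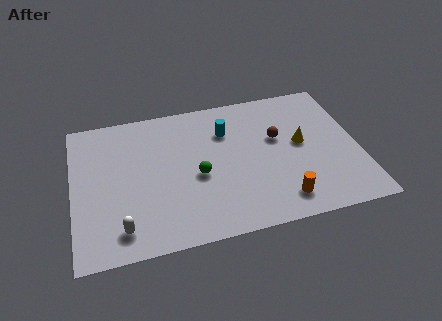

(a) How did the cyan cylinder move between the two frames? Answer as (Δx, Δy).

(0.4, -1.2)

The cyan cylinder started near (7.0, 7.6) and ended near (7.4, 6.4).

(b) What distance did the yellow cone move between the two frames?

1.6

The yellow cone moved from about (11.4, 3.3) to (10.9, 4.8), a distance of √(0.5² + 1.5²) ≈ 1.6.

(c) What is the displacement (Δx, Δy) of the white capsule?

(-0.2, -0.5)

The white capsule was at about (2.4, 2.0) and moved to about (2.2, 1.5).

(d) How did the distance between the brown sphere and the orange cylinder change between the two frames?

+2.3

They were about 1.6 units apart before and 3.9 after — 2.3 units further apart.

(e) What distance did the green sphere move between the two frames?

3.2

The green sphere was near (3.6, 6.1) before and (5.9, 3.9) after, so it travelled √(2.3² + 2.2²) ≈ 3.2 units.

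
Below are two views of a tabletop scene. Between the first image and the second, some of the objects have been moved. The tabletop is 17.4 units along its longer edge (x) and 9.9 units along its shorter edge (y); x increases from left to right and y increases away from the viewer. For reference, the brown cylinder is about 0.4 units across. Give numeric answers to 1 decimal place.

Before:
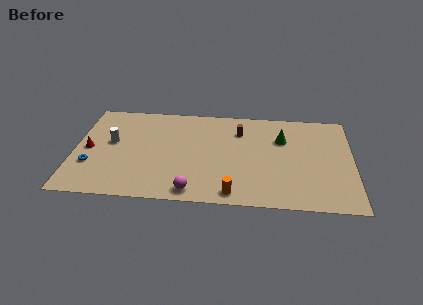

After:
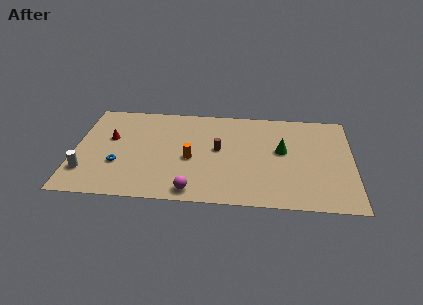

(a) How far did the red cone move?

1.8

From (0.9, 4.8) to (2.2, 6.0), the red cone covered √(1.3² + 1.2²) ≈ 1.8 units.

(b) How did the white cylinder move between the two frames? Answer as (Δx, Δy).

(-1.5, -3.1)

The white cylinder started near (2.3, 5.6) and ended near (0.8, 2.5).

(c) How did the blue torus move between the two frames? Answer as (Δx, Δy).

(1.7, 0.2)

From the two frames, the blue torus sits at roughly (1.1, 3.2) before and (2.8, 3.4) after.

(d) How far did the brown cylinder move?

2.4

From (10.3, 7.4) to (9.0, 5.4), the brown cylinder covered √(1.3² + 2.0²) ≈ 2.4 units.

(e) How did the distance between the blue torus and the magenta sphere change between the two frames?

-1.5

The distance was about 6.7 in the first image and 5.2 in the second, so they moved 1.5 units closer together.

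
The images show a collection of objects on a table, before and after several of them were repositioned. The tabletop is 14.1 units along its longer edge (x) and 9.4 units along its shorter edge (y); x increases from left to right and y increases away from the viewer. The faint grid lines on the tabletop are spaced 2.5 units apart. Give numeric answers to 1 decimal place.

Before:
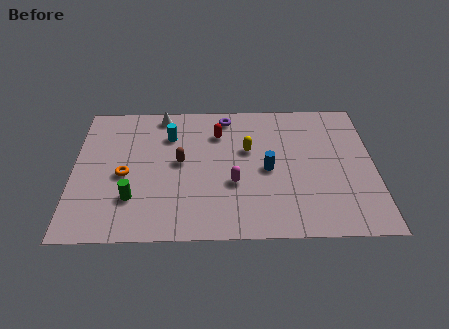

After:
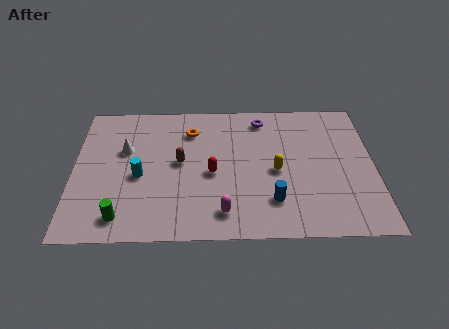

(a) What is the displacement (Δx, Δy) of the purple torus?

(1.7, -0.2)

The purple torus started near (7.2, 8.2) and ended near (8.9, 8.0).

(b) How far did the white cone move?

3.0

The white cone was near (4.1, 8.4) before and (2.4, 5.9) after, so it travelled √(1.7² + 2.5²) ≈ 3.0 units.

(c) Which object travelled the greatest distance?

the orange torus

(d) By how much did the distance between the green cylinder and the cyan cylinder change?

-1.8

The distance was about 4.6 in the first image and 2.8 in the second, so they moved 1.8 units closer together.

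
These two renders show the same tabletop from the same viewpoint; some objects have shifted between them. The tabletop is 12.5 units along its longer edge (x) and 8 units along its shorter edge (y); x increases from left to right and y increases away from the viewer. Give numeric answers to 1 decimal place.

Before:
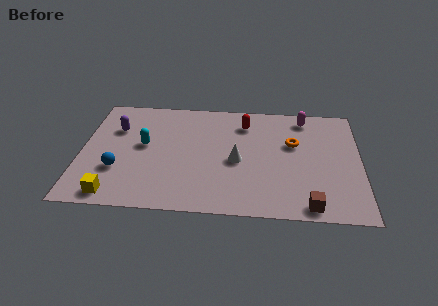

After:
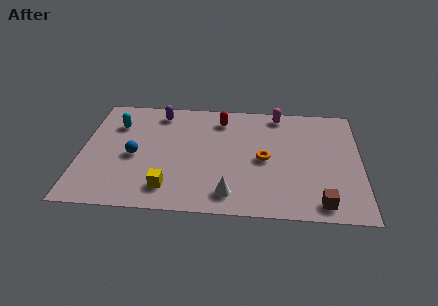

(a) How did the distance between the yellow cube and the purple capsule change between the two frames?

+0.7

Before: roughly 4.6 units apart; after: 5.3. That's 0.7 units further apart.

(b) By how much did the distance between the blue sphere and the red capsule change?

-1.9

Before: roughly 6.7 units apart; after: 4.8. That's 1.9 units closer together.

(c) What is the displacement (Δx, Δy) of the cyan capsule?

(-1.3, 1.4)

The cyan capsule was at about (2.8, 4.4) and moved to about (1.5, 5.8).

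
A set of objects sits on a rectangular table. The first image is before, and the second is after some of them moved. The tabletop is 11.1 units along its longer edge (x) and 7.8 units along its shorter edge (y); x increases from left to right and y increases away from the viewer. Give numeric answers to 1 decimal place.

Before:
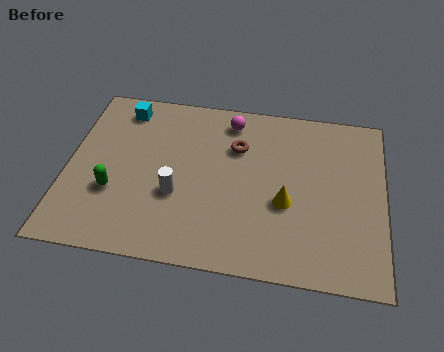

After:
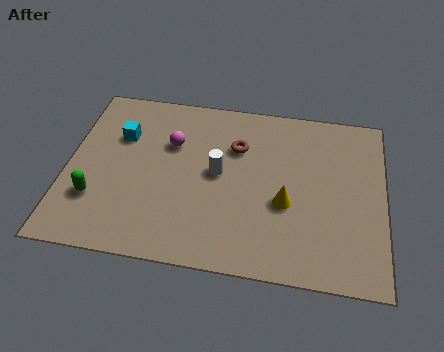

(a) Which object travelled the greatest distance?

the magenta sphere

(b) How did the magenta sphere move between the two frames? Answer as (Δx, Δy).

(-2.0, -1.4)

The magenta sphere was at about (5.6, 6.6) and moved to about (3.6, 5.2).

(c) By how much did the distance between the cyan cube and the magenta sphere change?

-2.0

Before: roughly 3.8 units apart; after: 1.8. That's 2.0 units closer together.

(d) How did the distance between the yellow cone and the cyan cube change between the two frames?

-0.6

The distance was about 6.9 in the first image and 6.3 in the second, so they moved 0.6 units closer together.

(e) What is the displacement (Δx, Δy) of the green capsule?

(-0.6, -0.4)

The green capsule was at about (1.7, 2.7) and moved to about (1.1, 2.3).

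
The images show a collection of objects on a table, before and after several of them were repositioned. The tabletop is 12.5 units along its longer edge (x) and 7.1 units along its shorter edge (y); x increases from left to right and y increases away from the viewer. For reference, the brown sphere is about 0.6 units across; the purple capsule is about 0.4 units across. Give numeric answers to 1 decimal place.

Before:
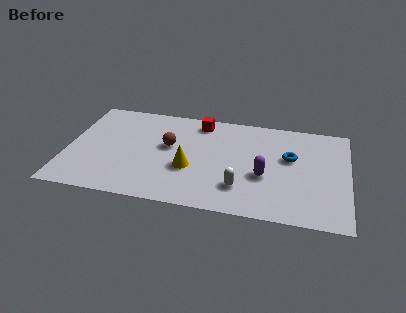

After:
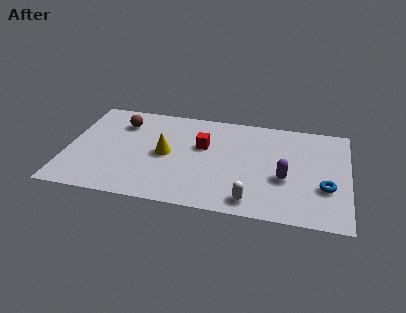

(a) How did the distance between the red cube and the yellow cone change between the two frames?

-1.6

Before: roughly 3.4 units apart; after: 1.8. That's 1.6 units closer together.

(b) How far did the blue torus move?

2.4

The blue torus moved from about (9.9, 4.3) to (11.5, 2.5), a distance of √(1.6² + 1.8²) ≈ 2.4.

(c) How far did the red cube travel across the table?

1.7

From (5.8, 6.1) to (6.0, 4.4), the red cube covered √(0.2² + 1.7²) ≈ 1.7 units.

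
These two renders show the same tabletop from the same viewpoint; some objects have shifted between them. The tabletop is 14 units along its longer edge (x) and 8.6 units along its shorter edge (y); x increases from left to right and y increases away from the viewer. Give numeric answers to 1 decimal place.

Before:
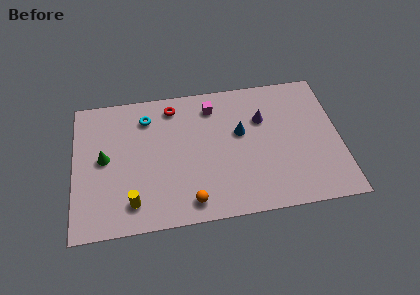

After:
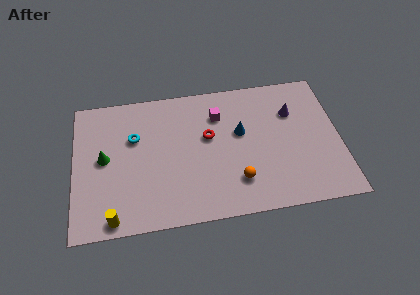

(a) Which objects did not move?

the blue cone and the green cone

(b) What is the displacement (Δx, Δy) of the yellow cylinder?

(-1.0, -0.8)

The yellow cylinder started near (3.0, 1.6) and ended near (2.0, 0.8).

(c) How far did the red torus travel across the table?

2.8

From (5.3, 7.3) to (7.1, 5.1), the red torus covered √(1.8² + 2.2²) ≈ 2.8 units.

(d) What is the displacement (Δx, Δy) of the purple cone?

(1.6, 0.2)

The purple cone was at about (10.0, 5.8) and moved to about (11.6, 6.0).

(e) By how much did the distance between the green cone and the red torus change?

+0.9

Before: roughly 4.6 units apart; after: 5.5. That's 0.9 units further apart.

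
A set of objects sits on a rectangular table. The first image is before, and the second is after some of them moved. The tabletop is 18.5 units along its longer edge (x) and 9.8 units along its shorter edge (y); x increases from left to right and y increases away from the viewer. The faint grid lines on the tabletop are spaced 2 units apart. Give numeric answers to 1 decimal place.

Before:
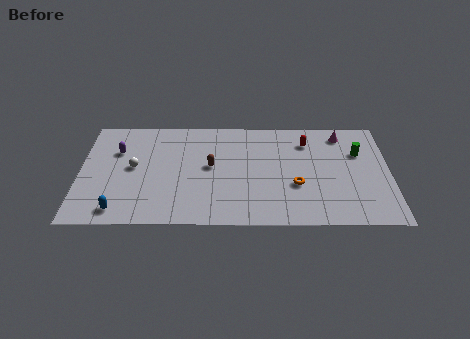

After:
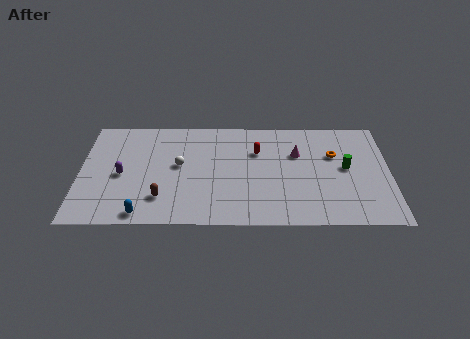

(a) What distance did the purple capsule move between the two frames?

2.2

The purple capsule moved from about (2.2, 6.7) to (2.5, 4.5), a distance of √(0.3² + 2.2²) ≈ 2.2.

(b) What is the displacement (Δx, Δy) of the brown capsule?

(-2.9, -2.9)

The brown capsule started near (7.8, 5.3) and ended near (4.9, 2.4).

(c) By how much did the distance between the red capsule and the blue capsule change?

-4.0

Before: roughly 12.9 units apart; after: 8.9. That's 4.0 units closer together.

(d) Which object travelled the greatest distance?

the brown capsule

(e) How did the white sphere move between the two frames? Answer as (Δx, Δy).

(2.7, 0.2)

The white sphere started near (3.2, 5.2) and ended near (5.9, 5.4).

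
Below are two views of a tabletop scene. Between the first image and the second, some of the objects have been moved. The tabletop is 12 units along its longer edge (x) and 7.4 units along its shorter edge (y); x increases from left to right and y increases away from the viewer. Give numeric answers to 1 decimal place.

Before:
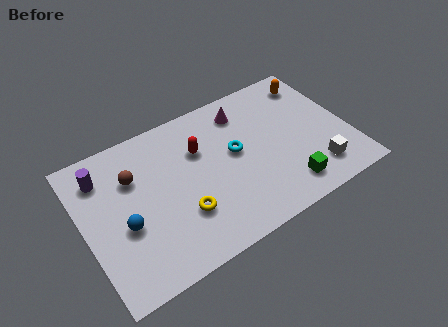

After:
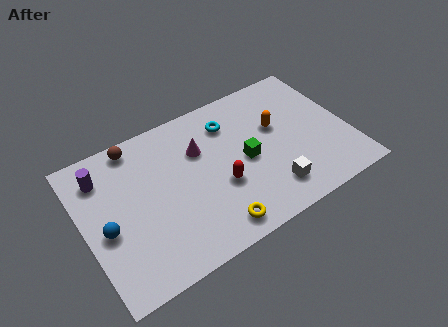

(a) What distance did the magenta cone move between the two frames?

2.4

The magenta cone moved from about (7.6, 6.0) to (5.4, 5.0), a distance of √(2.2² + 1.0²) ≈ 2.4.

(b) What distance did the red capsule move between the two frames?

2.3

From (5.4, 5.0) to (6.0, 2.8), the red capsule covered √(0.6² + 2.2²) ≈ 2.3 units.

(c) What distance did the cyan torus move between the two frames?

1.6

The cyan torus was near (6.9, 4.1) before and (6.9, 5.7) after, so it travelled √(0.0² + 1.6²) ≈ 1.6 units.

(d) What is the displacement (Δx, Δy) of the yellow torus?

(1.2, -1.3)

The yellow torus was at about (4.2, 2.3) and moved to about (5.4, 1.0).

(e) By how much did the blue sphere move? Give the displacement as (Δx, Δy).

(-0.8, 0.2)

The blue sphere started near (1.7, 3.0) and ended near (0.9, 3.2).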